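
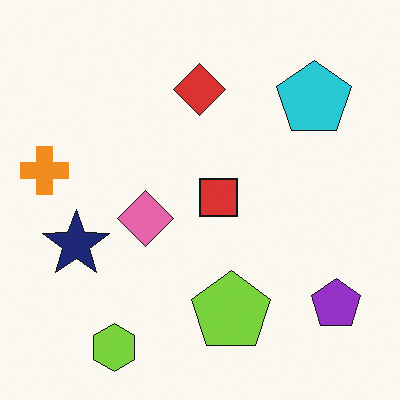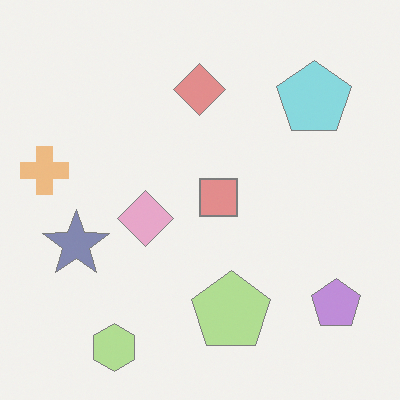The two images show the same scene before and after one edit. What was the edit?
The transformation is: washed out (contrast reduced).

Tones are pushed toward mid-grey across the whole image — a global contrast change.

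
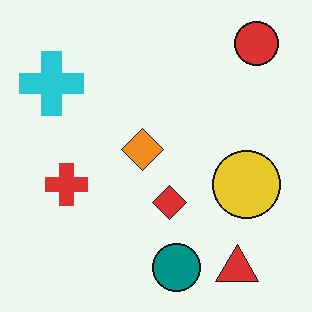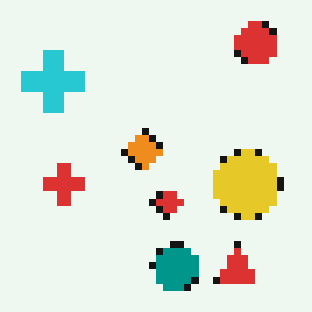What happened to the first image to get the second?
Moderately pixelated.

Shapes are reduced to large square blocks; fine edges and outlines are lost — a downscale-then-upscale (mosaic) effect.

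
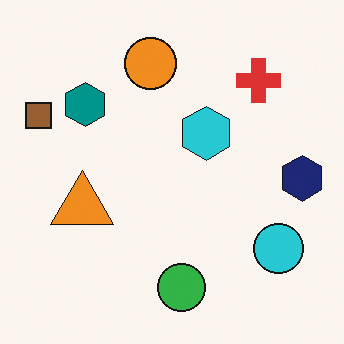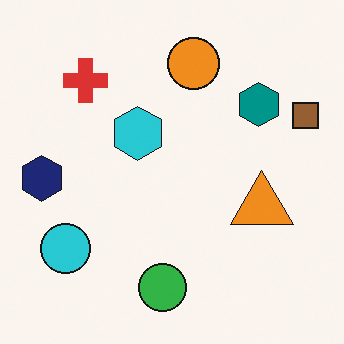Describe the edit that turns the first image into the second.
The second image is the first flipped horizontally (left ↔ right).

The brown square is in the left of the first image and the right of the second — shapes on opposite sides of the vertical midline have swapped in a mirror flip.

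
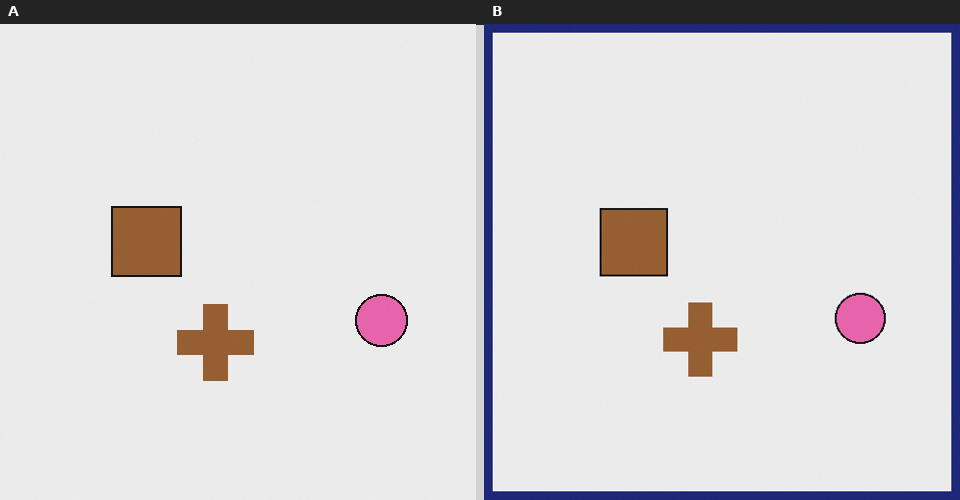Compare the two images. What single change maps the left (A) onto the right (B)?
The right (B) image is the left (A) framed with a navy border.

A solid navy frame runs around the edge of the right (B) image, with the content slightly shrunk inside it.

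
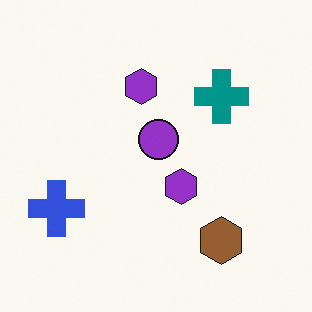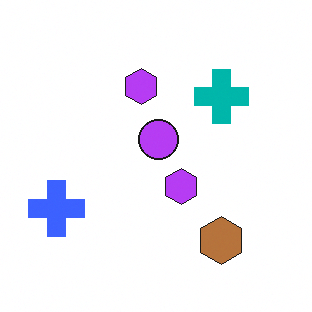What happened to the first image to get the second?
It was slightly brightened.

Every pixel — background and shapes alike — is uniformly brightened.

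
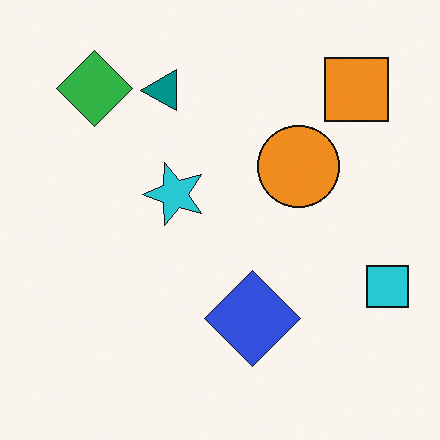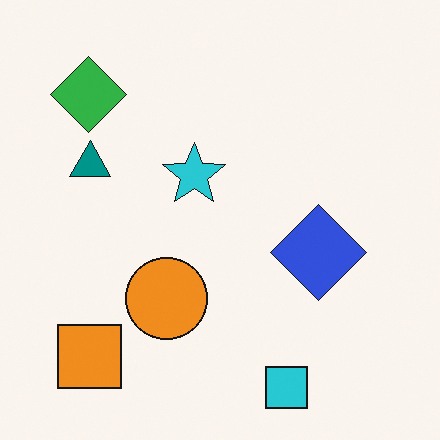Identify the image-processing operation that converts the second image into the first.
The first image is the second transposed (reflected across the top-left ↔ bottom-right diagonal).

Shapes have swapped their row and column positions — what was in the top-right is now in the bottom-left — a diagonal reflection.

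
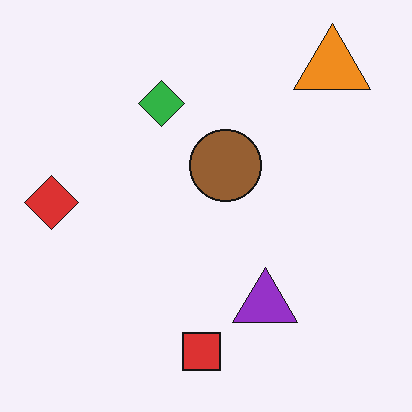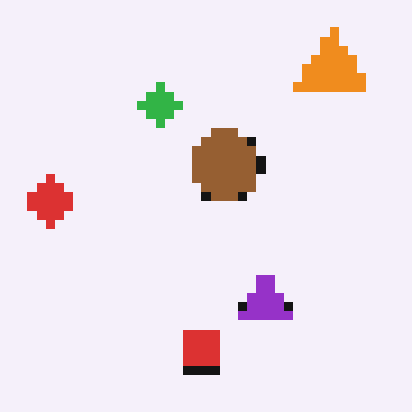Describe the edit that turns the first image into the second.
The image was heavily pixelated into large blocks.

Shapes are reduced to large square blocks; fine edges and outlines are lost — a downscale-then-upscale (mosaic) effect.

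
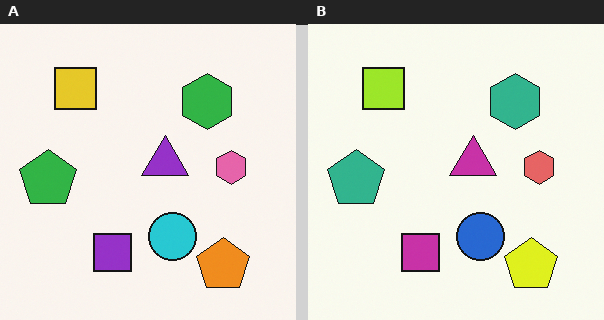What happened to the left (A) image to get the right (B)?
It was hue-shifted slightly.

Every shape's color has rotated by the same amount around the hue wheel — a uniform hue shift.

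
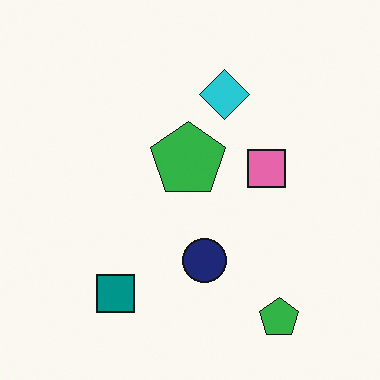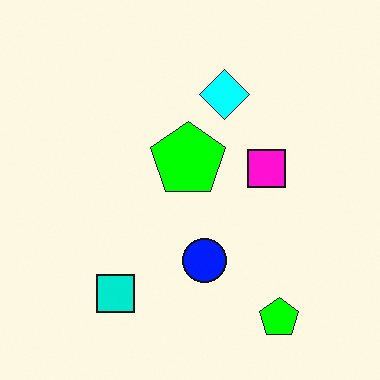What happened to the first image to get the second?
The image was made much more vivid (saturation change).

All colors are more vivid — a global saturation change.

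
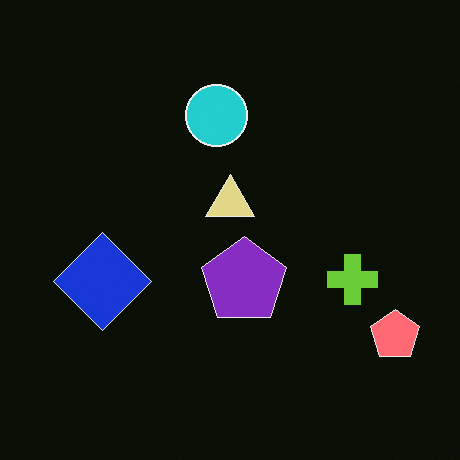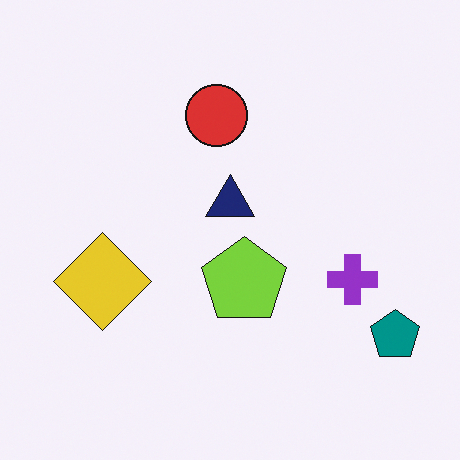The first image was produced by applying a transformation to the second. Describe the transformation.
The first image is the second color-inverted (negative).

The light background has become dark and every shape's color is its complement — a photographic negative.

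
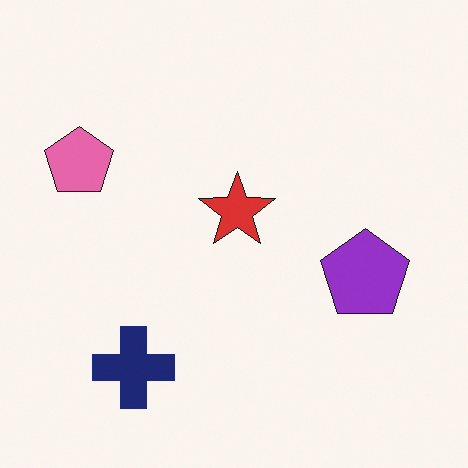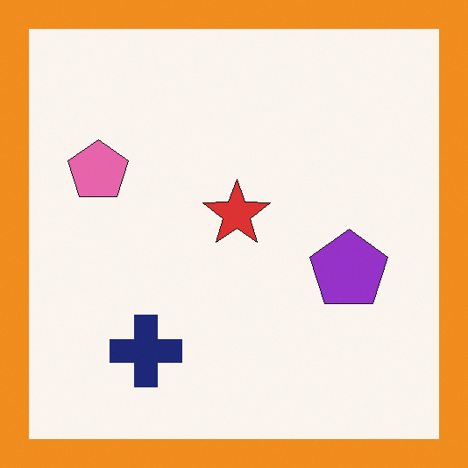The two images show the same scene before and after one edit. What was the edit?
Framed with a orange border.

A solid orange frame runs around the edge of the second image, with the content slightly shrunk inside it.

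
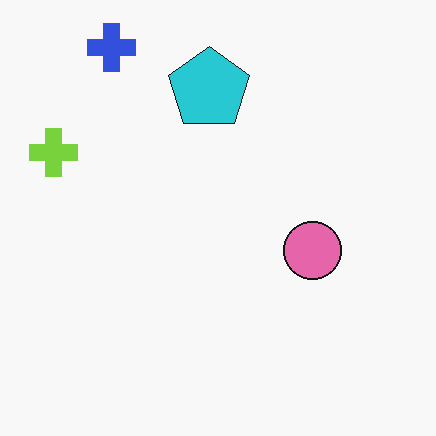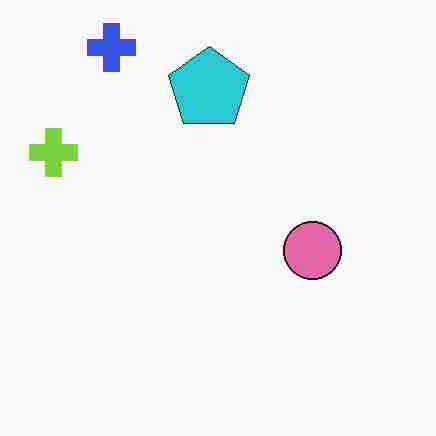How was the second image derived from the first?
The second image is the first degraded with heavy JPEG compression.

Blocky 8×8 compression artifacts appear around shape edges and the flat background shows ringing — characteristic JPEG degradation.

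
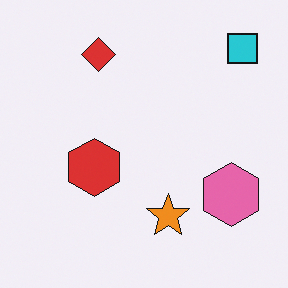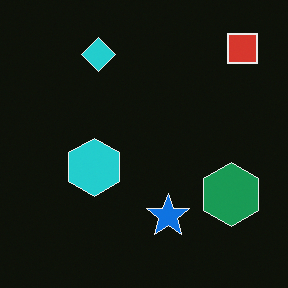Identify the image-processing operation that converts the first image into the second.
The image was color-inverted (negative).

The light background has become dark and every shape's color is its complement — a photographic negative.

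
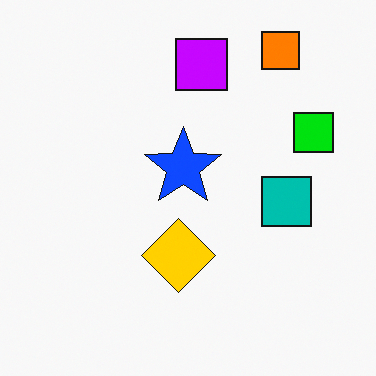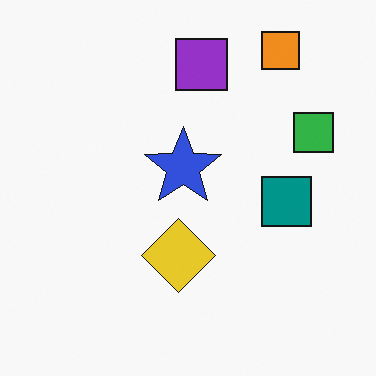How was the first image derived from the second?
The transformation is: heavily oversaturated.

All colors are more vivid — a global saturation change.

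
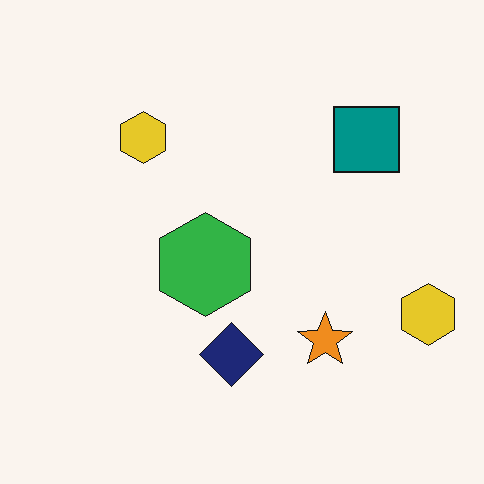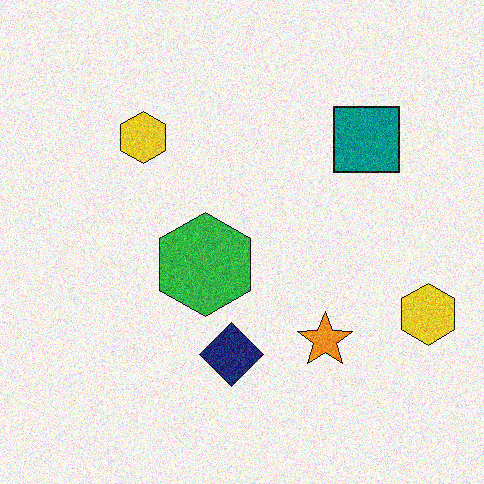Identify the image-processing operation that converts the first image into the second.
The transformation is: degraded with visible gaussian noise.

Random speckle covers the whole image, including the flat background.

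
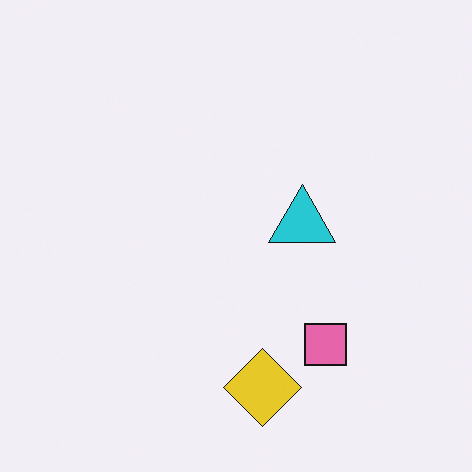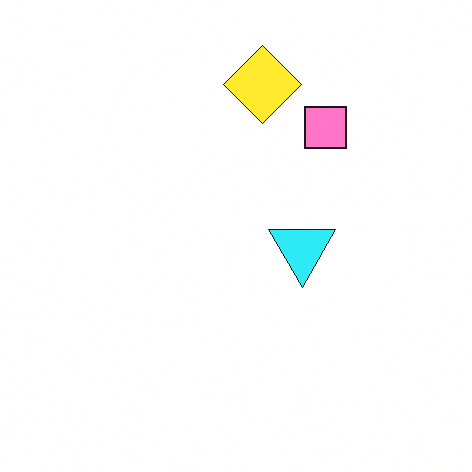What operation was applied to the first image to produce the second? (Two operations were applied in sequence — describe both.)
The image was brightened a little, then flipped vertically (top ↔ bottom).

Every pixel — background and shapes alike — is uniformly brightened. The yellow diamond is in the bottom of the first image and the top of the second — shapes on opposite sides of the horizontal midline have swapped in a mirror flip.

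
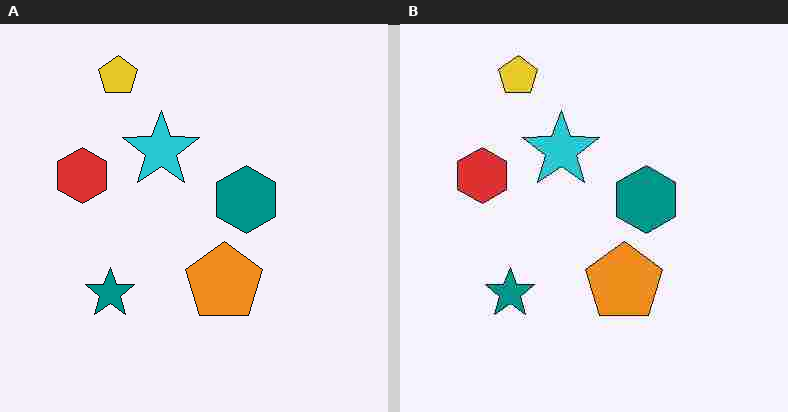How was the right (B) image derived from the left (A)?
This is the original image degraded with heavy JPEG compression.

Blocky 8×8 compression artifacts appear around shape edges and the flat background shows ringing — characteristic JPEG degradation.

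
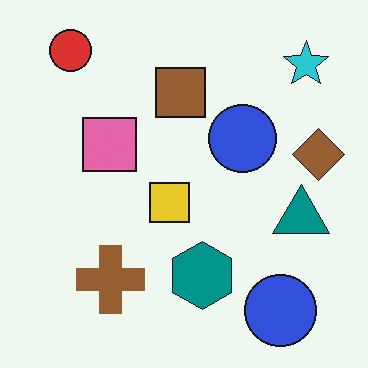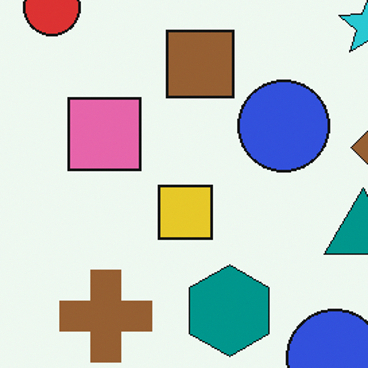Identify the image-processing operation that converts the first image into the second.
The second image is the first cropped slightly and scaled back up.

The visible shapes are larger and the field of view is narrower; shapes near the original edges may be partly or wholly outside the frame — a crop-and-rescale.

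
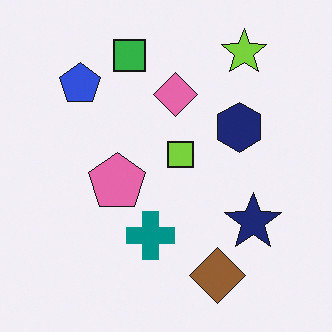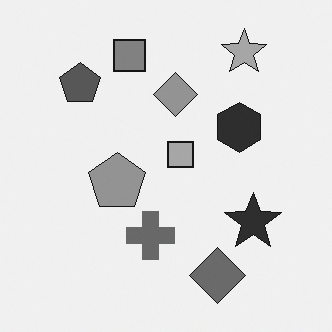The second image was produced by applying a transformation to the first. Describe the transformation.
The transformation is: converted to grayscale.

All color is removed — every shape is now a shade of grey.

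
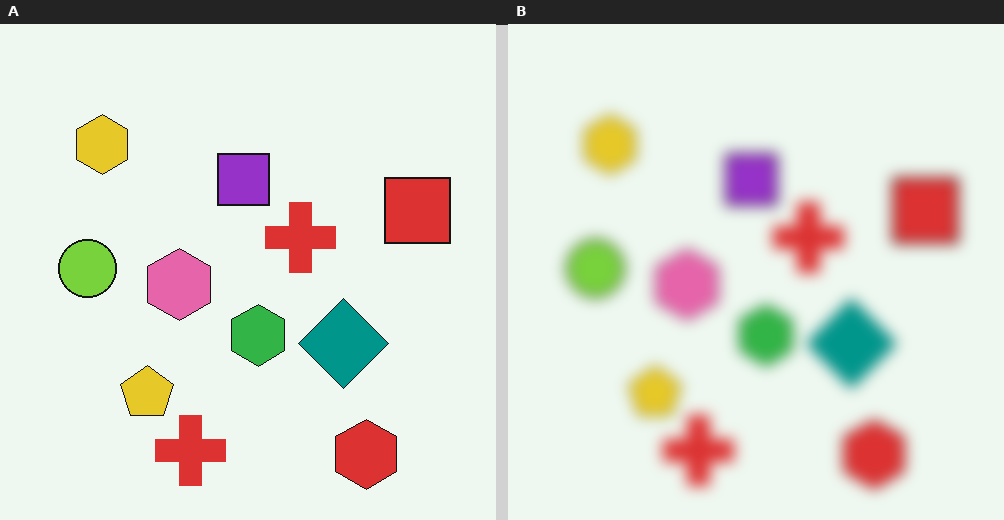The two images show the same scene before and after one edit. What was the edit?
This is the original image heavily blurred.

Shape edges and outlines are uniformly softened across the whole image.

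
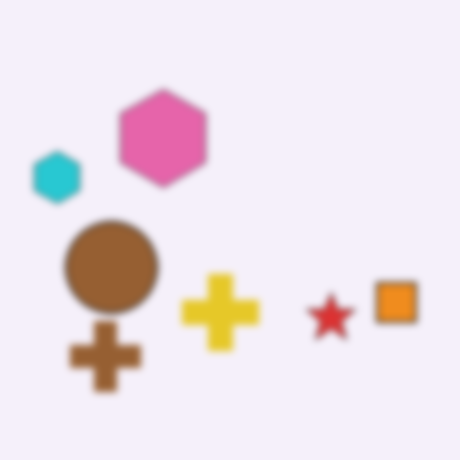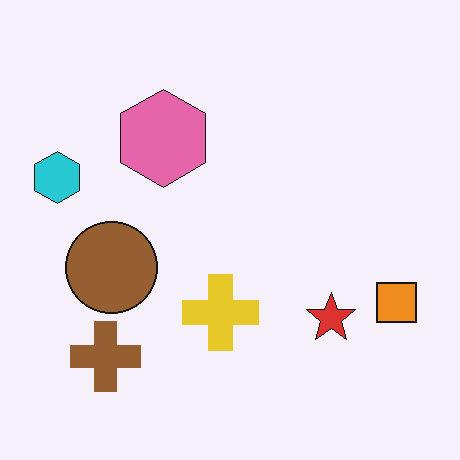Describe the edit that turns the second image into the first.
It was noticeably gaussian-blurred.

Shape edges and outlines are uniformly softened across the whole image.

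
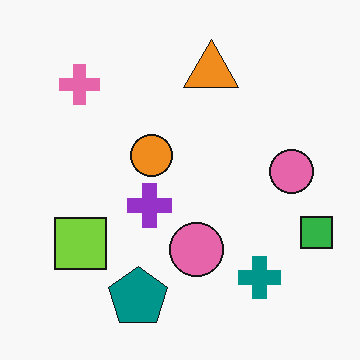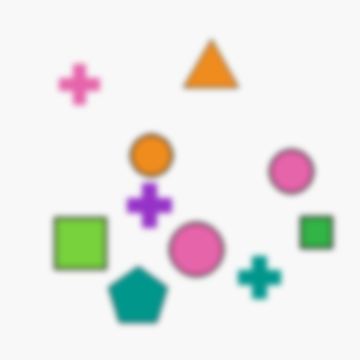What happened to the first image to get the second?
This is the original image moderately blurred.

Shape edges and outlines are uniformly softened across the whole image.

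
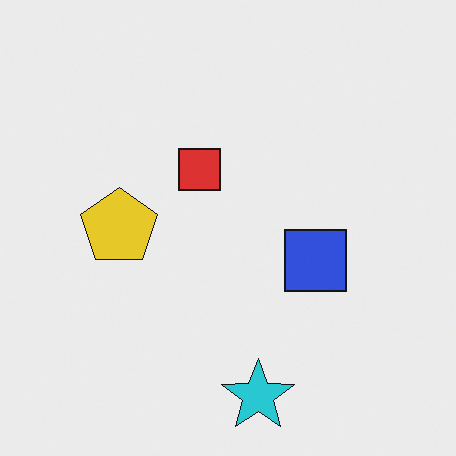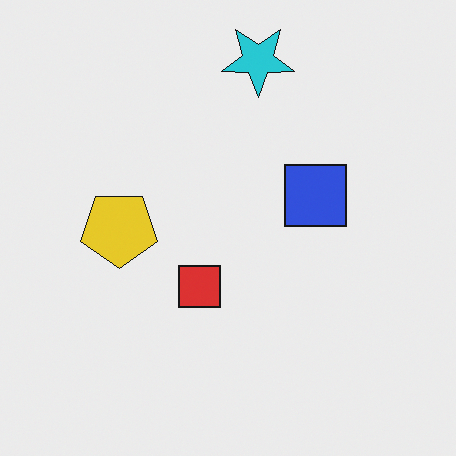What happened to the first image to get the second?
The transformation is: flipped vertically (top ↔ bottom).

The cyan star is in the bottom of the first image and the top of the second — shapes on opposite sides of the horizontal midline have swapped in a mirror flip.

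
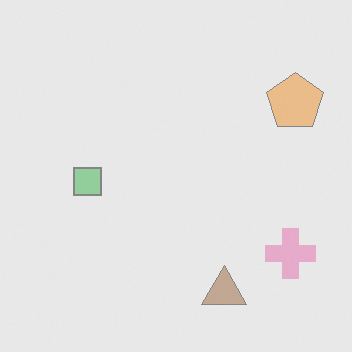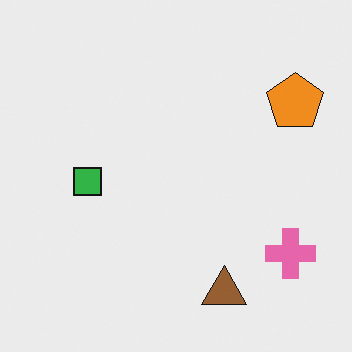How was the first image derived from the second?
The transformation is: washed out (contrast reduced).

Tones are pushed toward mid-grey across the whole image — a global contrast change.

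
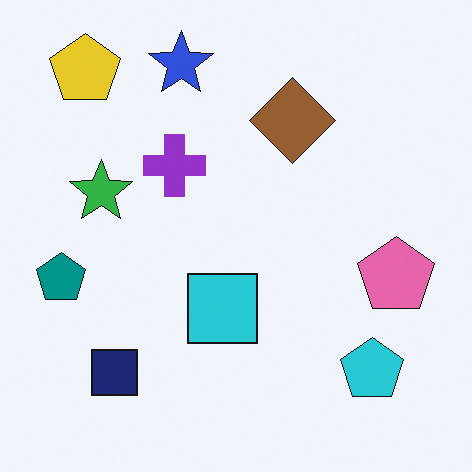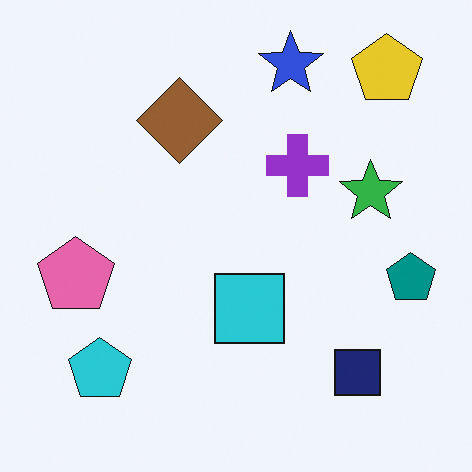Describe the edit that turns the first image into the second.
Flipped horizontally (left ↔ right).

The teal pentagon is in the left of the first image and the right of the second — shapes on opposite sides of the vertical midline have swapped in a mirror flip.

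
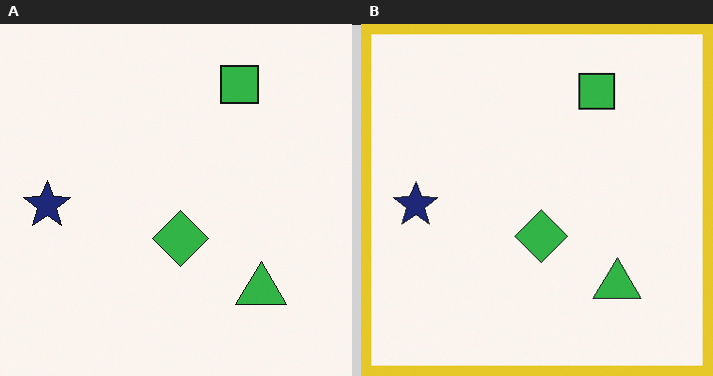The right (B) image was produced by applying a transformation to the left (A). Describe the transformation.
The image was framed with a yellow border.

A solid yellow frame runs around the edge of the right (B) image, with the content slightly shrunk inside it.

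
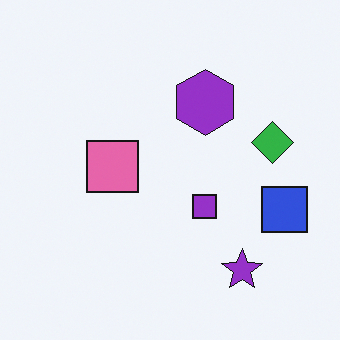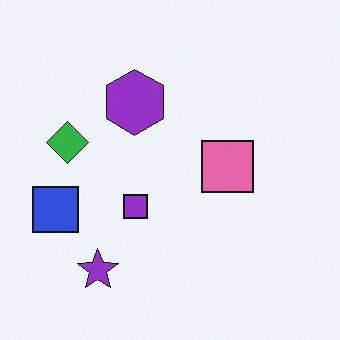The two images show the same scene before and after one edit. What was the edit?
It was flipped horizontally (left ↔ right).

The blue square is in the right of the first image and the left of the second — shapes on opposite sides of the vertical midline have swapped in a mirror flip.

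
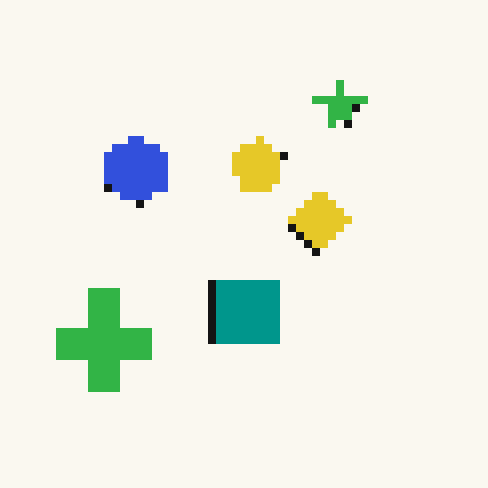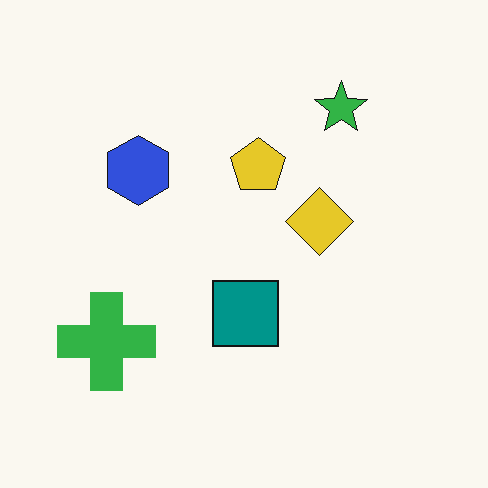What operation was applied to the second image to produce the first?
The image was pixelated into visible square blocks.

Shapes are reduced to large square blocks; fine edges and outlines are lost — a downscale-then-upscale (mosaic) effect.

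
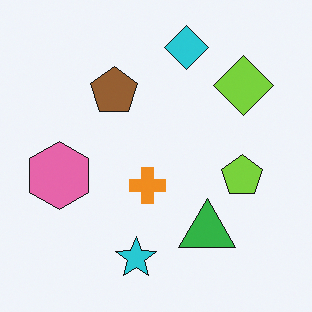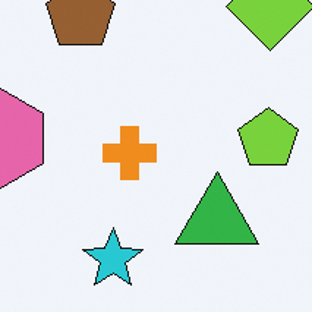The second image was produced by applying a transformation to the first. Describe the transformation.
This is the original image cropped to a modestly smaller region and rescaled.

The visible shapes are larger and the field of view is narrower; shapes near the original edges may be partly or wholly outside the frame — a crop-and-rescale.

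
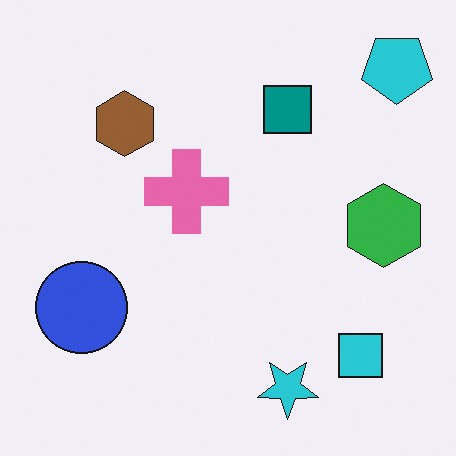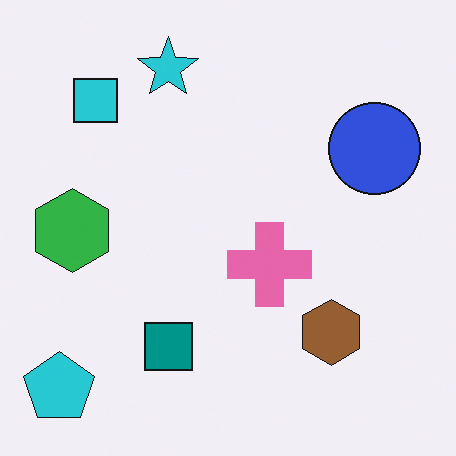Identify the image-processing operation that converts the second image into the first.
Rotated 180°.

The cyan pentagon sits in the bottom-left of the second image and the top-right of the first — consistent with a whole-image 180° rotation.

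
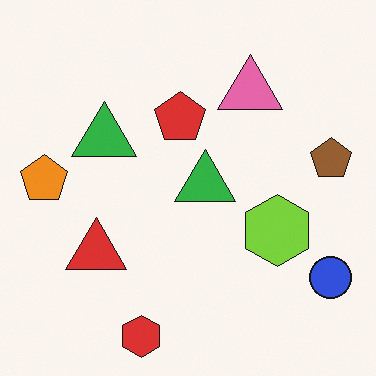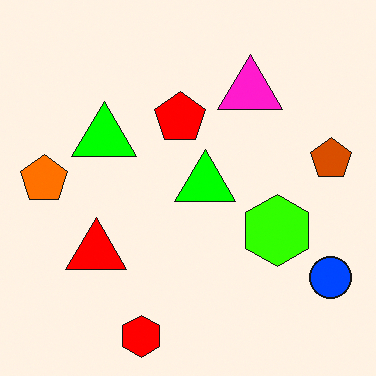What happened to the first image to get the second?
Heavily oversaturated.

All colors are more vivid — a global saturation change.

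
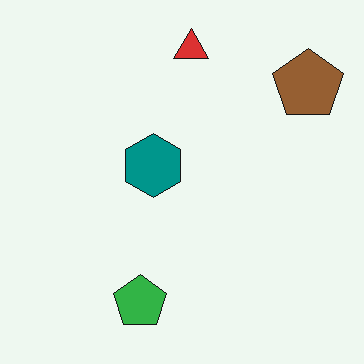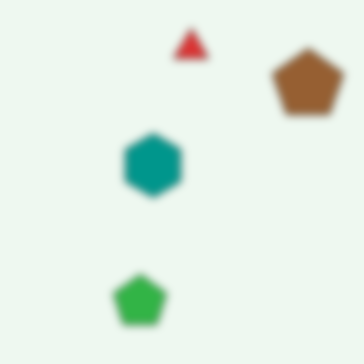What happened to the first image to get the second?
Noticeably gaussian-blurred.

Shape edges and outlines are uniformly softened across the whole image.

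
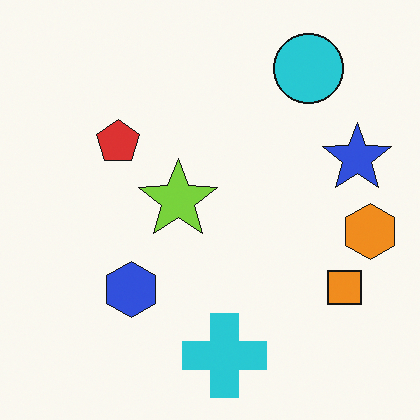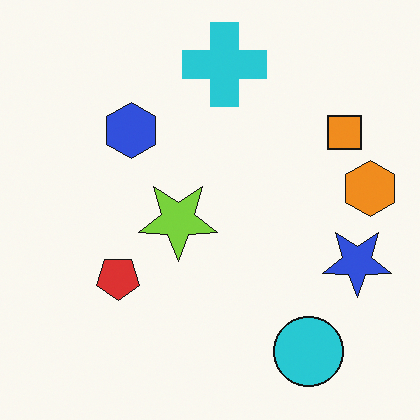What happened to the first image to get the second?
The image was flipped vertically (top ↔ bottom).

The cyan cross is in the bottom of the first image and the top of the second — shapes on opposite sides of the horizontal midline have swapped in a mirror flip.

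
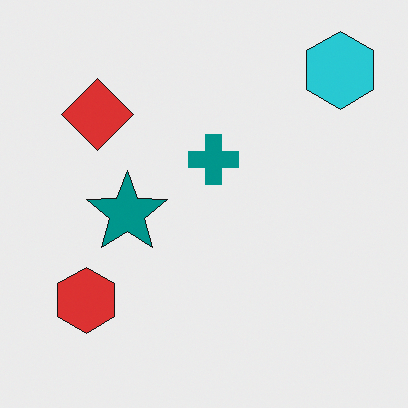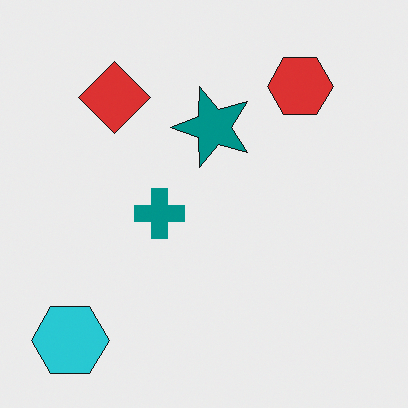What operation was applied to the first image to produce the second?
The transformation is: transposed (reflected across the top-left ↔ bottom-right diagonal).

Shapes have swapped their row and column positions — what was in the top-right is now in the bottom-left — a diagonal reflection.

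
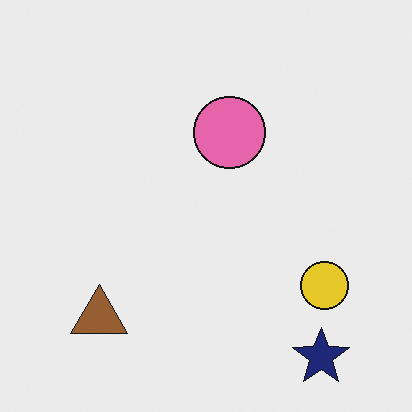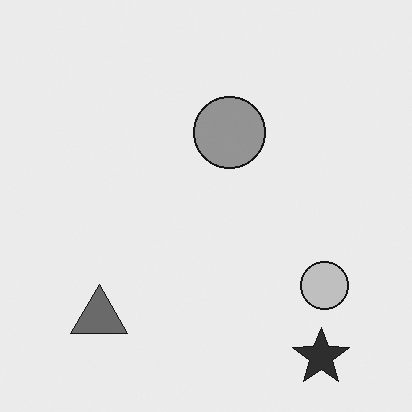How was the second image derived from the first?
The image was converted to grayscale.

All color is removed — every shape is now a shade of grey.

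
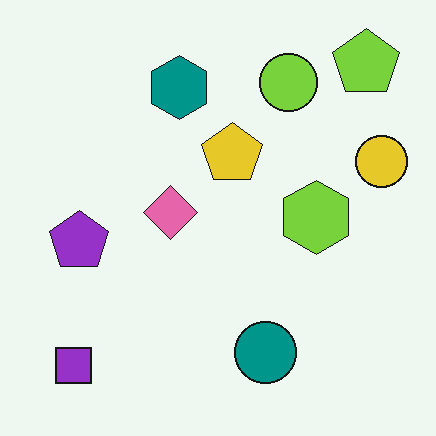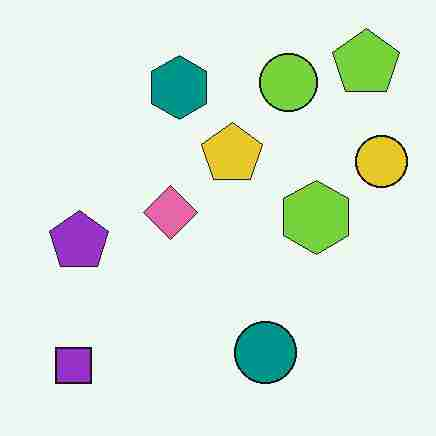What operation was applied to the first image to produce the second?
The image was heavily JPEG-compressed with obvious blocking artifacts.

Blocky 8×8 compression artifacts appear around shape edges and the flat background shows ringing — characteristic JPEG degradation.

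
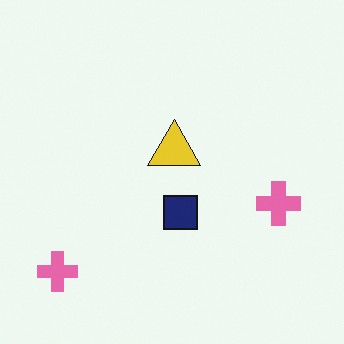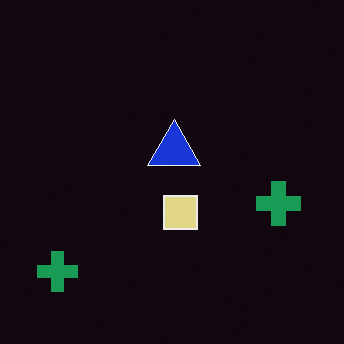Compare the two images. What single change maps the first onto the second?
The second image is the first color-inverted (negative).

The light background has become dark and every shape's color is its complement — a photographic negative.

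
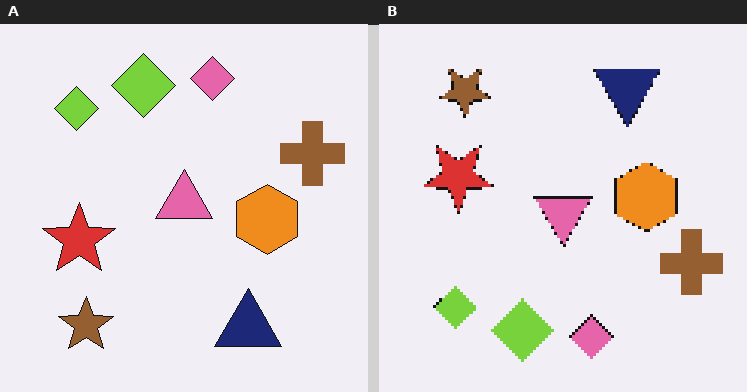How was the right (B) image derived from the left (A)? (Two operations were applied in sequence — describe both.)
The transformation is: flipped vertically (top ↔ bottom), then lightly pixelated (a mild mosaic effect).

The pink diamond is in the top of the left (A) image and the bottom of the right (B) — shapes on opposite sides of the horizontal midline have swapped in a mirror flip. Shapes are reduced to large square blocks; fine edges and outlines are lost — a downscale-then-upscale (mosaic) effect.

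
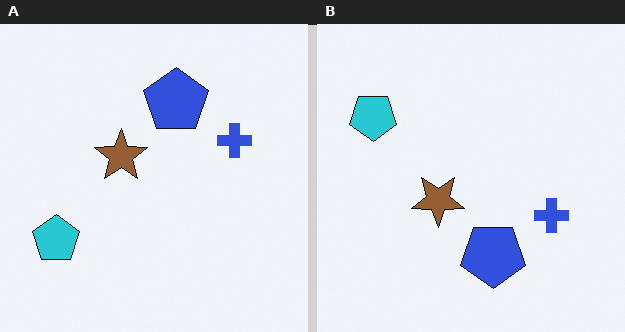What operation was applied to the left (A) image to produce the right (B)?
The transformation is: flipped vertically (top ↔ bottom).

The blue pentagon is in the top of the left (A) image and the bottom of the right (B) — shapes on opposite sides of the horizontal midline have swapped in a mirror flip.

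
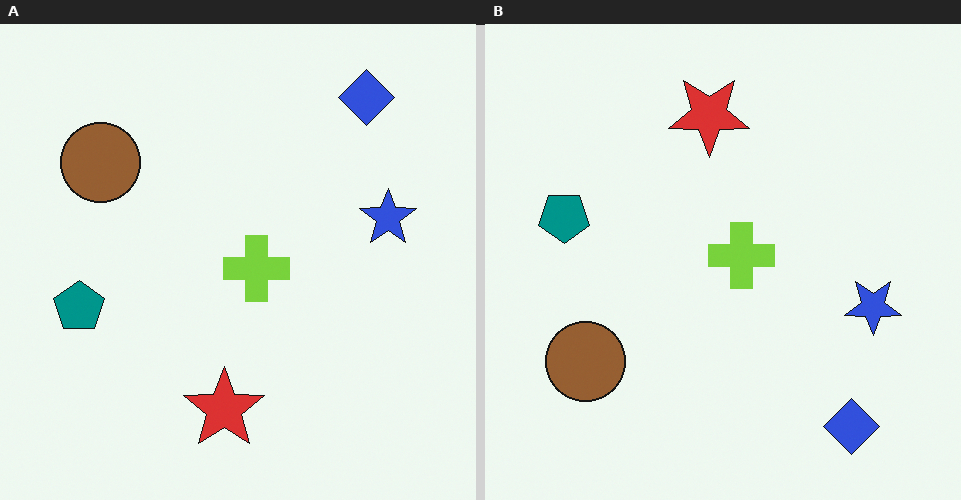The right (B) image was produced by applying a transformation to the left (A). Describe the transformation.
The transformation is: flipped vertically (top ↔ bottom).

The blue diamond is in the top-right of the left (A) image and the bottom-right of the right (B) — shapes on opposite sides of the horizontal midline have swapped in a mirror flip.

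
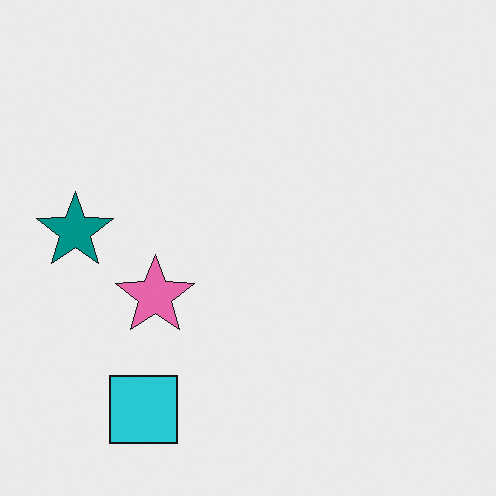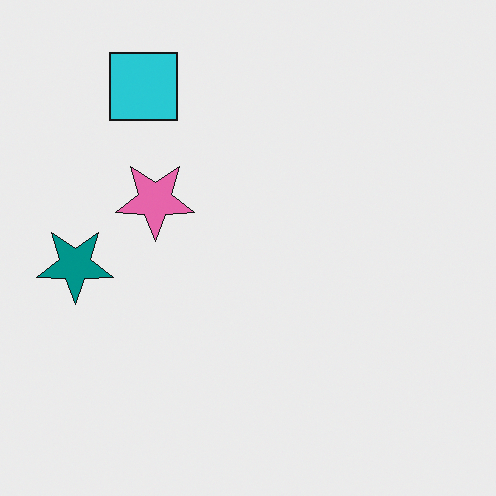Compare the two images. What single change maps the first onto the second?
The second image is the first flipped vertically (top ↔ bottom).

The cyan square is in the bottom-left of the first image and the top-left of the second — shapes on opposite sides of the horizontal midline have swapped in a mirror flip.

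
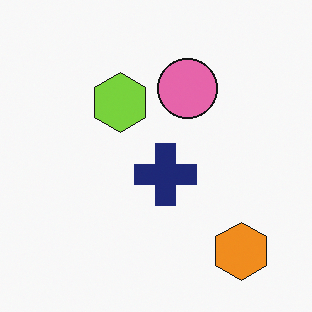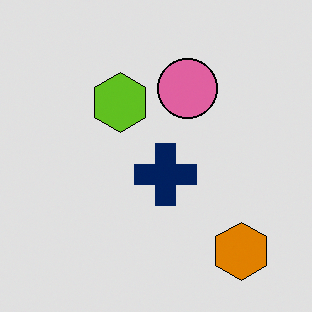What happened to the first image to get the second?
Moderately posterized.

Each flat color has snapped to a coarser quantized level — most visibly, the near-white background has dropped to a flat grey.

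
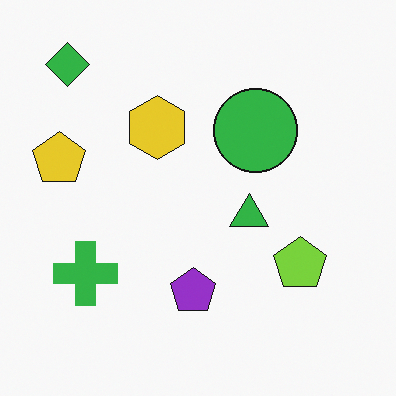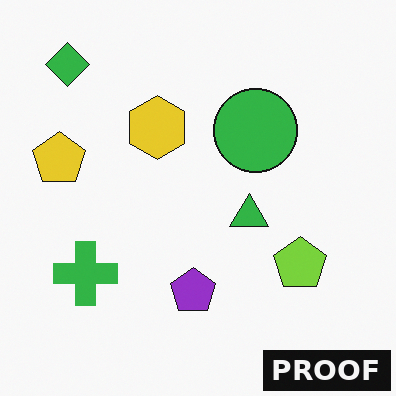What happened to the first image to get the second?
Watermarked with the text "PROOF" in the lower-right corner.

A dark label reading "PROOF" appears in the lower-right corner.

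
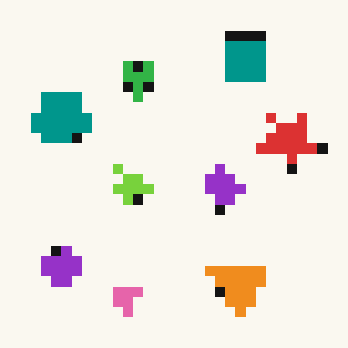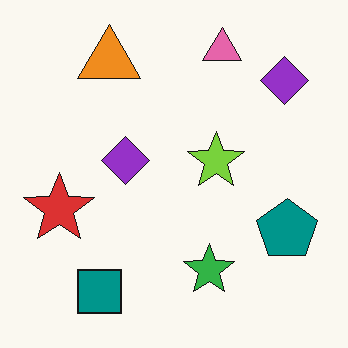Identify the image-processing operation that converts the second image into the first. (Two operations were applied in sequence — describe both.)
Rotated 180°, then heavily pixelated into large blocks.

The teal square sits in the bottom-left of the second image and the top-right of the first — consistent with a whole-image 180° rotation. Shapes are reduced to large square blocks; fine edges and outlines are lost — a downscale-then-upscale (mosaic) effect.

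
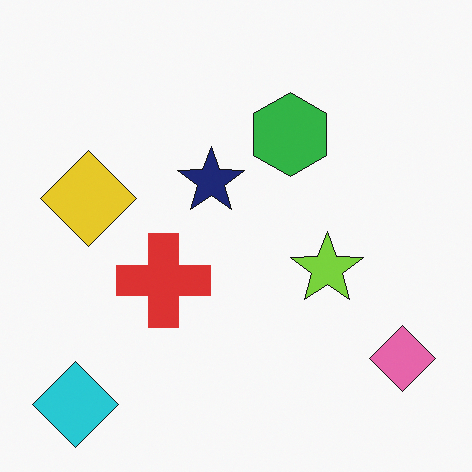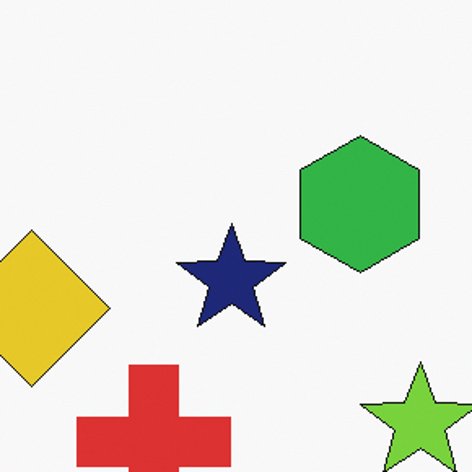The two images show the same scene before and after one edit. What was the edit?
Cropped to a noticeably smaller region and rescaled.

The visible shapes are larger and the field of view is narrower; shapes near the original edges may be partly or wholly outside the frame — a crop-and-rescale.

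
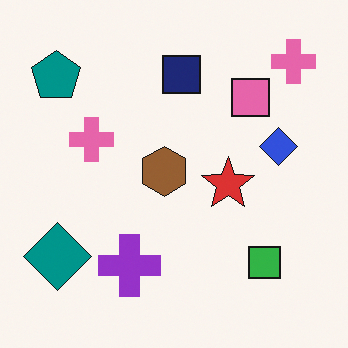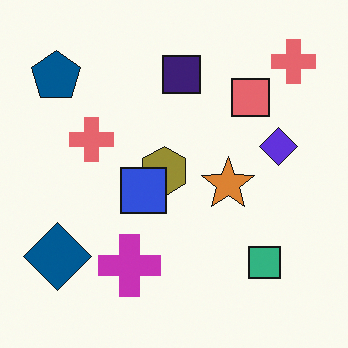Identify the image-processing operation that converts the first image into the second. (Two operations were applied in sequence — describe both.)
The transformation is: hue-shifted slightly, then overlaid with an additional blue square.

Every shape's color has rotated by the same amount around the hue wheel — a uniform hue shift. A blue square appears in the second image that is absent from the first.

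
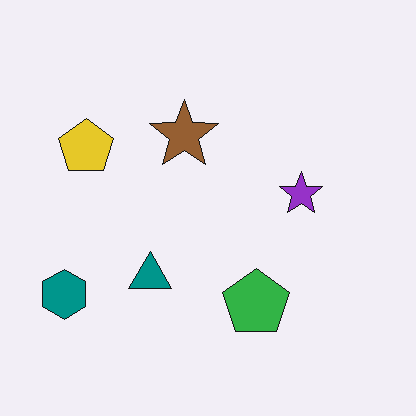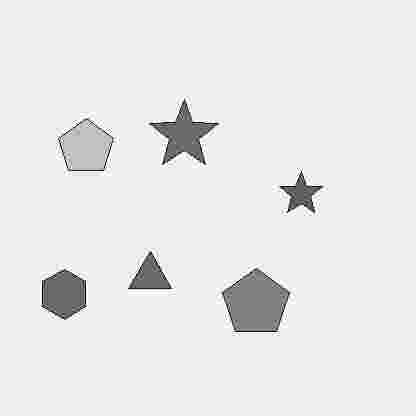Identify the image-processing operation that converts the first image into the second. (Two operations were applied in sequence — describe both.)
It was converted to grayscale, then degraded with heavy JPEG compression.

All color is removed — every shape is now a shade of grey. Blocky 8×8 compression artifacts appear around shape edges and the flat background shows ringing — characteristic JPEG degradation.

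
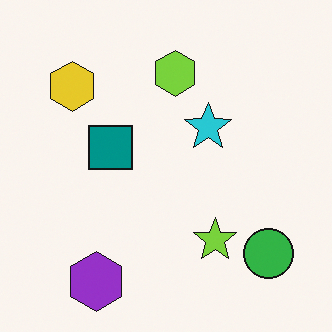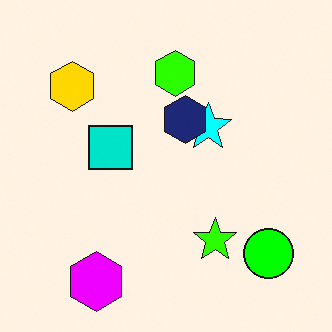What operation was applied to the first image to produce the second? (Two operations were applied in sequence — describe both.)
This is the original image heavily oversaturated, then overlaid with an additional navy hexagon.

All colors are more vivid — a global saturation change. A navy hexagon appears in the second image that is absent from the first.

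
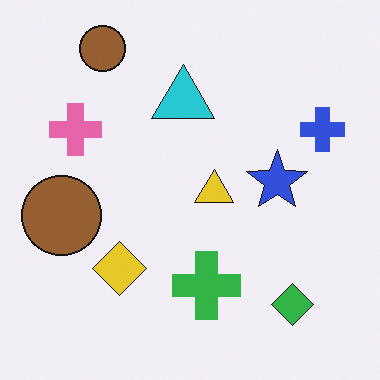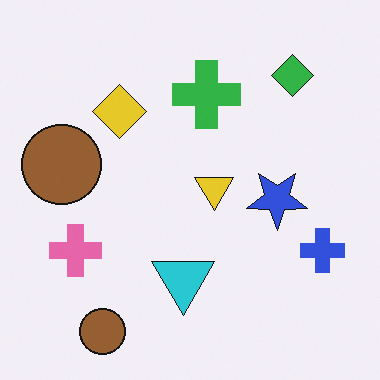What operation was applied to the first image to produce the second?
The image was flipped vertically (top ↔ bottom).

The green diamond is in the bottom-right of the first image and the top-right of the second — shapes on opposite sides of the horizontal midline have swapped in a mirror flip.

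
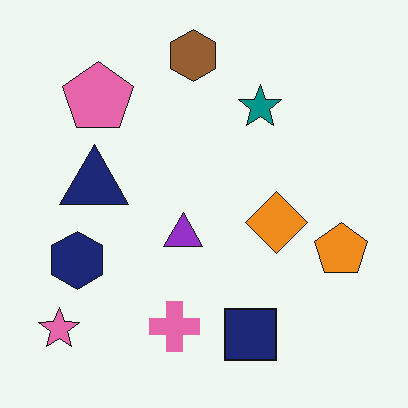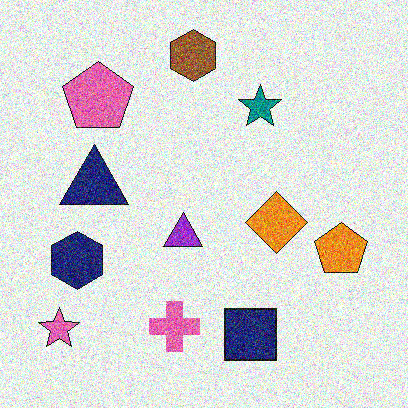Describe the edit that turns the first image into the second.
The transformation is: degraded with a thick layer of grain.

Random speckle covers the whole image, including the flat background.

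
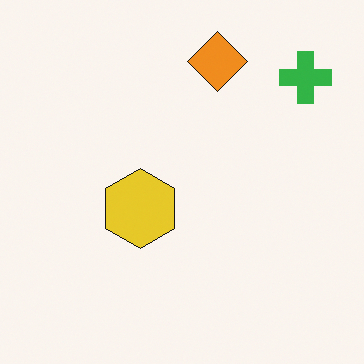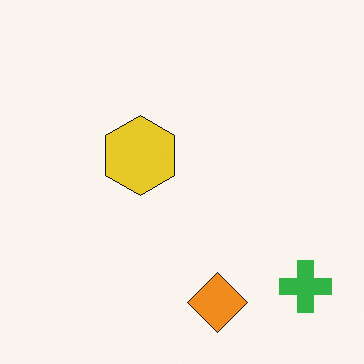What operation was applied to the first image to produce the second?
This is the original image flipped vertically (top ↔ bottom).

The orange diamond is in the top of the first image and the bottom of the second — shapes on opposite sides of the horizontal midline have swapped in a mirror flip.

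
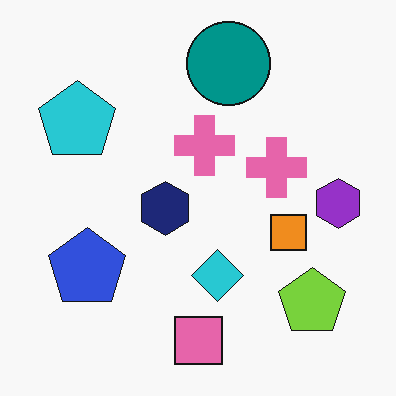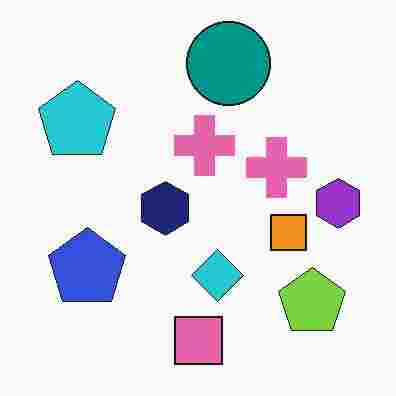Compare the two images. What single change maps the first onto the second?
Degraded with heavy JPEG compression.

Blocky 8×8 compression artifacts appear around shape edges and the flat background shows ringing — characteristic JPEG degradation.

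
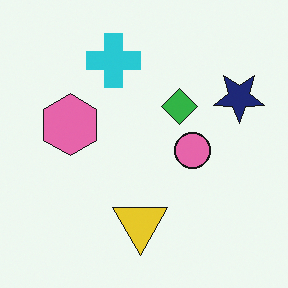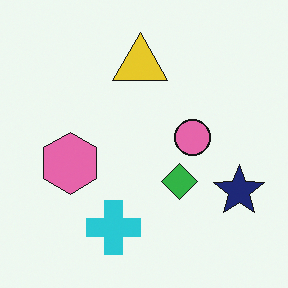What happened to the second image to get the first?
Flipped vertically (top ↔ bottom).

The cyan cross is in the bottom of the second image and the top of the first — shapes on opposite sides of the horizontal midline have swapped in a mirror flip.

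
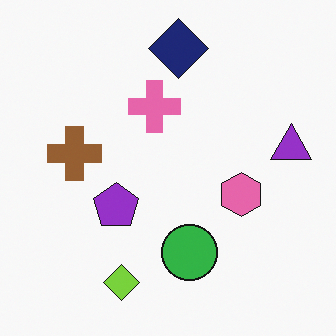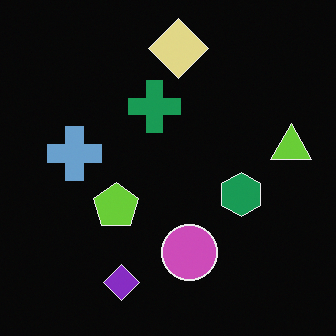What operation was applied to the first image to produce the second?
This is the original image color-inverted (negative).

The light background has become dark and every shape's color is its complement — a photographic negative.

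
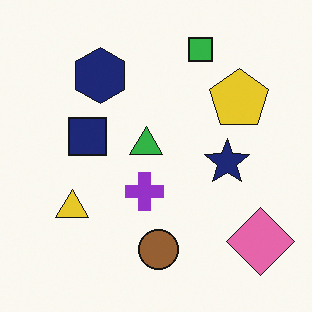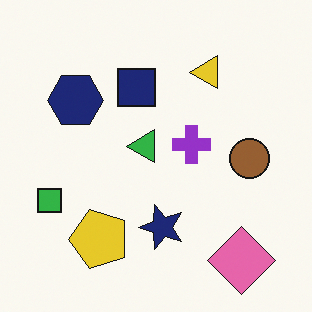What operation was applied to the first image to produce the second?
Transposed (reflected across the top-left ↔ bottom-right diagonal).

Shapes have swapped their row and column positions — what was in the top-right is now in the bottom-left — a diagonal reflection.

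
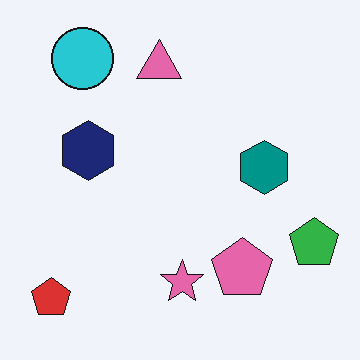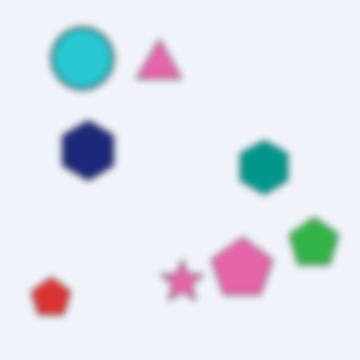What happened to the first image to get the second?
The image was noticeably gaussian-blurred.

Shape edges and outlines are uniformly softened across the whole image.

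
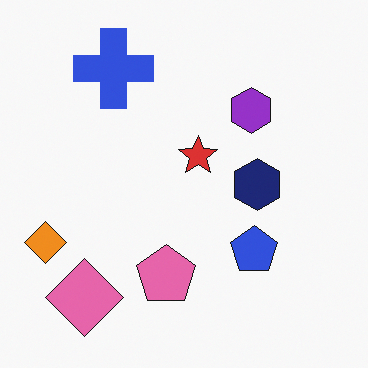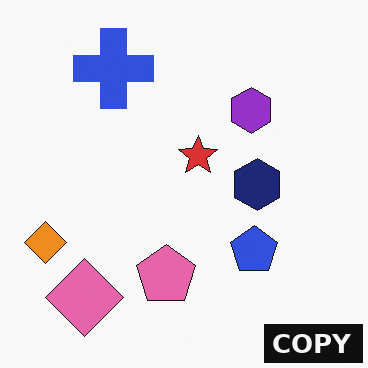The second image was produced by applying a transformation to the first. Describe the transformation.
The second image is the first watermarked with the text "COPY" in the lower-right corner.

A dark label reading "COPY" appears in the lower-right corner.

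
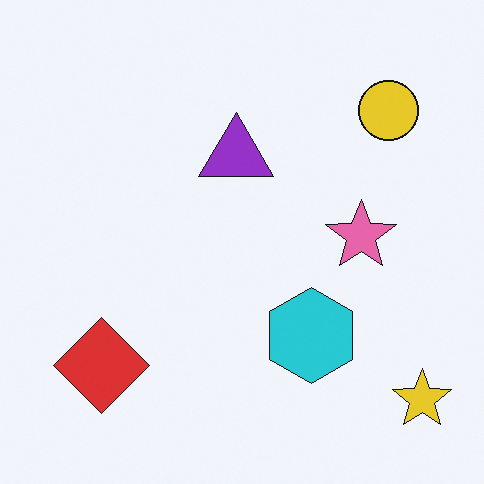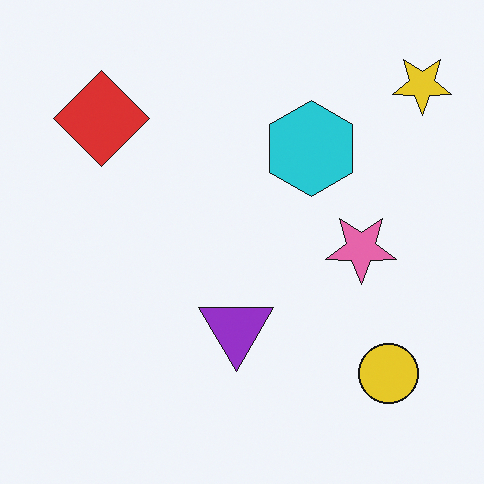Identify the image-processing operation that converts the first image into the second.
Flipped vertically (top ↔ bottom).

The yellow star is in the bottom-right of the first image and the top-right of the second — shapes on opposite sides of the horizontal midline have swapped in a mirror flip.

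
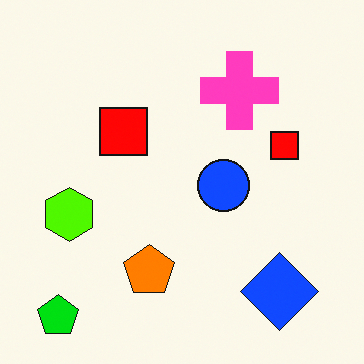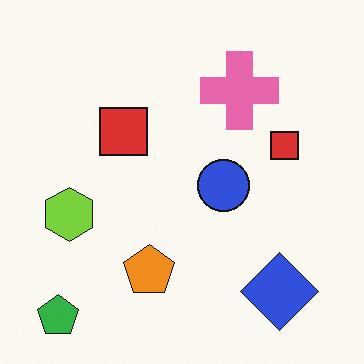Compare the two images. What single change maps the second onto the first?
The first image is the second made much more vivid (saturation change).

All colors are more vivid — a global saturation change.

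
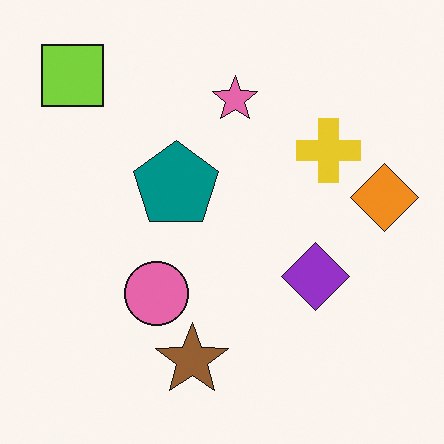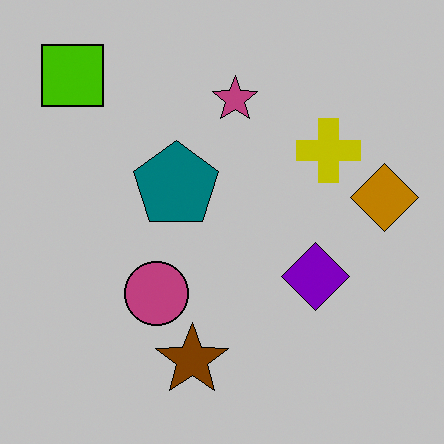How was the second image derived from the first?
The image was heavily posterized to just a handful of flat colors.

Each flat color has snapped to a coarser quantized level — most visibly, the near-white background has dropped to a flat grey.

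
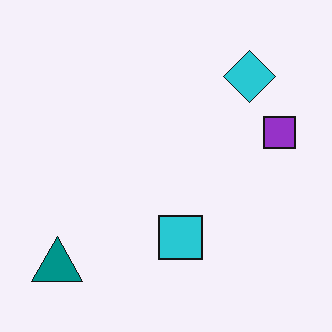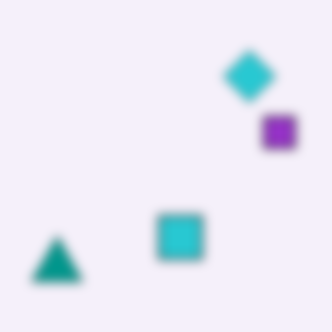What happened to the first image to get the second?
This is the original image strongly gaussian-blurred.

Shape edges and outlines are uniformly softened across the whole image.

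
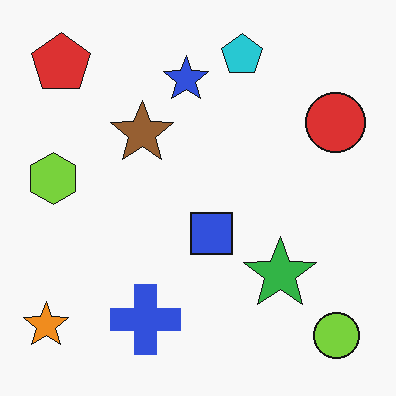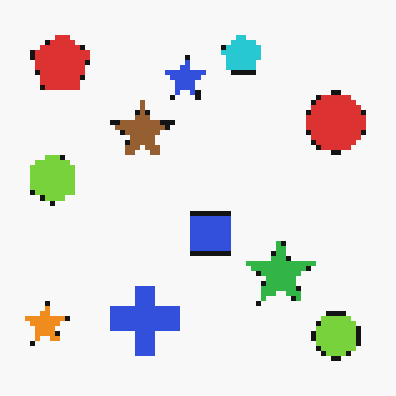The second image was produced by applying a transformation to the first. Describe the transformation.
The image was mildly pixelated.

Shapes are reduced to large square blocks; fine edges and outlines are lost — a downscale-then-upscale (mosaic) effect.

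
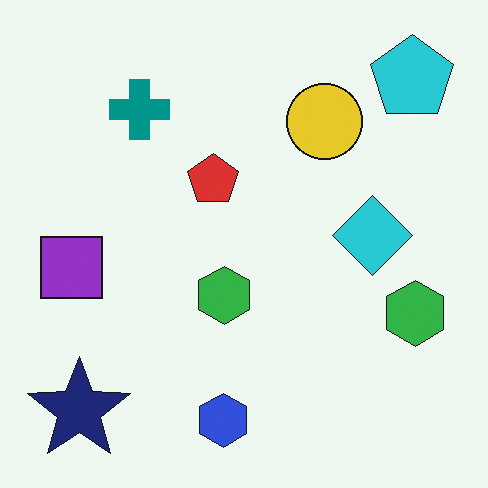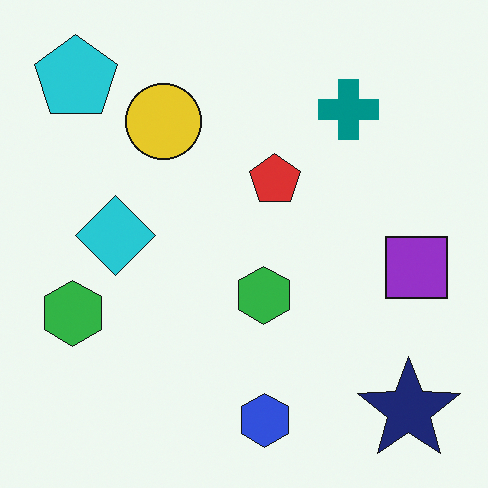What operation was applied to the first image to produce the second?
The image was flipped horizontally (left ↔ right).

The purple square is in the left of the first image and the right of the second — shapes on opposite sides of the vertical midline have swapped in a mirror flip.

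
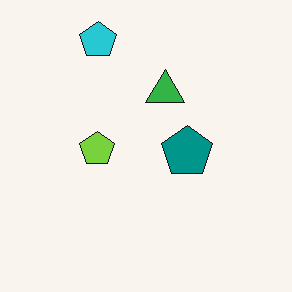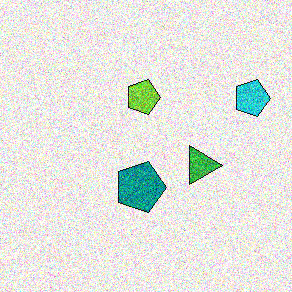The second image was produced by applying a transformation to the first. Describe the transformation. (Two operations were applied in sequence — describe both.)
The transformation is: rotated 90° clockwise, then degraded with heavy additive noise.

The cyan pentagon sits in the top of the first image and the right of the second — consistent with a whole-image 90° clockwise rotation. Random speckle covers the whole image, including the flat background.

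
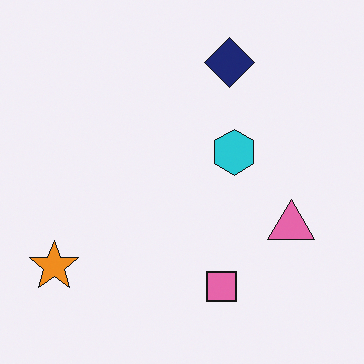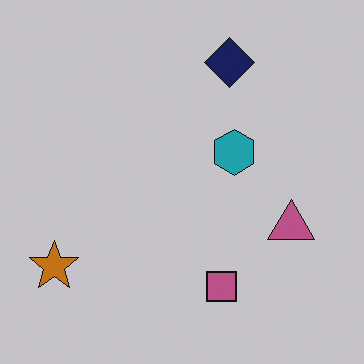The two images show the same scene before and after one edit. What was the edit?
This is the original image slightly darkened.

Every pixel — background and shapes alike — is uniformly darkened.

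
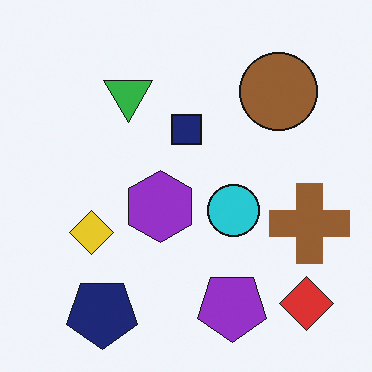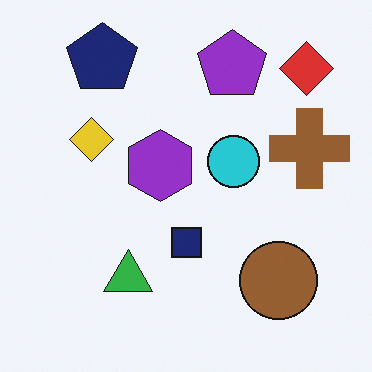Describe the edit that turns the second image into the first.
The first image is the second flipped vertically (top ↔ bottom).

The navy pentagon is in the top-left of the second image and the bottom-left of the first — shapes on opposite sides of the horizontal midline have swapped in a mirror flip.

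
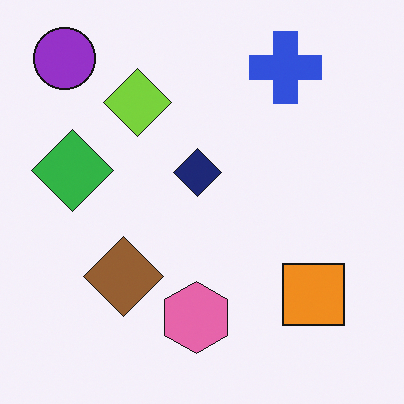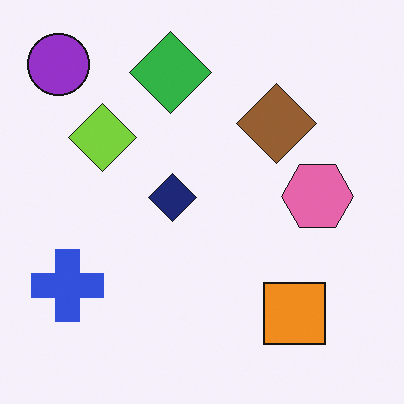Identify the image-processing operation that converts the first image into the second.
It was transposed (reflected across the top-left ↔ bottom-right diagonal).

Shapes have swapped their row and column positions — what was in the top-right is now in the bottom-left — a diagonal reflection.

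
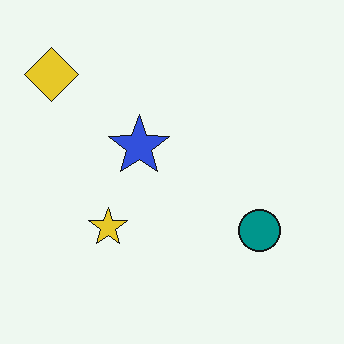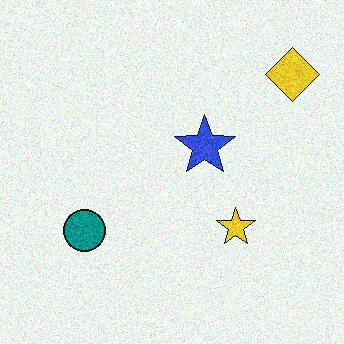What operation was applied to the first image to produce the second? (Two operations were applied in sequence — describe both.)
The second image is the first flipped horizontally (left ↔ right), then degraded with moderate additive noise.

The yellow diamond is in the top-left of the first image and the top-right of the second — shapes on opposite sides of the vertical midline have swapped in a mirror flip. Random speckle covers the whole image, including the flat background.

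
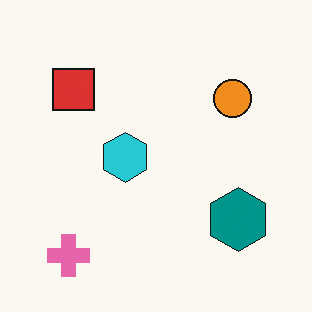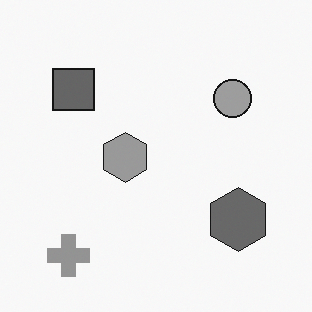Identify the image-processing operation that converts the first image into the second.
The second image is the first converted to grayscale.

All color is removed — every shape is now a shade of grey.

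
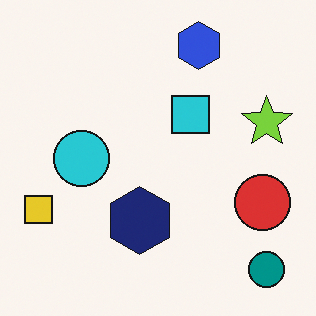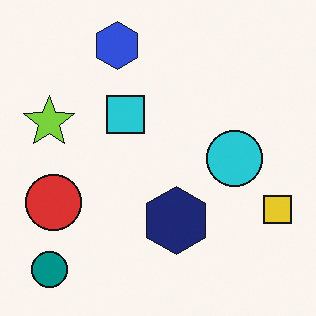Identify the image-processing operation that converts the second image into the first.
The transformation is: flipped horizontally (left ↔ right).

The yellow square is in the right of the second image and the left of the first — shapes on opposite sides of the vertical midline have swapped in a mirror flip.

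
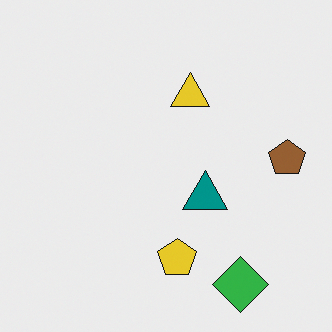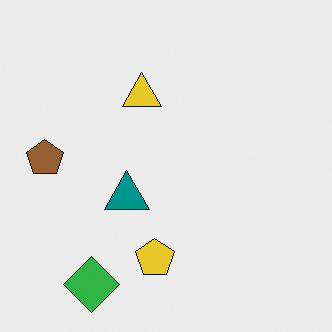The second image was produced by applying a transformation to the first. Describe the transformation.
The image was flipped horizontally (left ↔ right).

The brown pentagon is in the right of the first image and the left of the second — shapes on opposite sides of the vertical midline have swapped in a mirror flip.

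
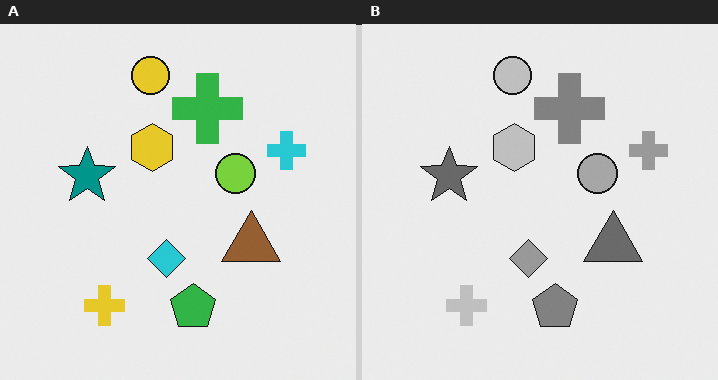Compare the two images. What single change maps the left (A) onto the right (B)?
This is the original image converted to grayscale.

All color is removed — every shape is now a shade of grey.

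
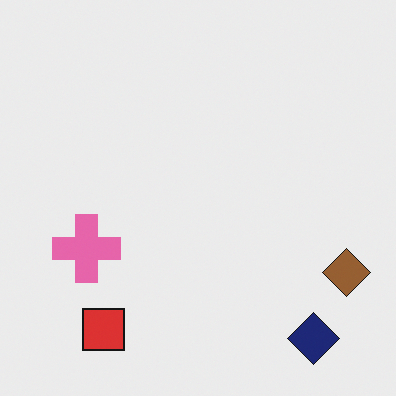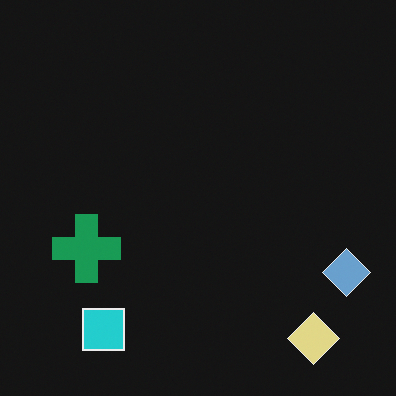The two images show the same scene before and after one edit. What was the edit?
This is the original image color-inverted (negative).

The light background has become dark and every shape's color is its complement — a photographic negative.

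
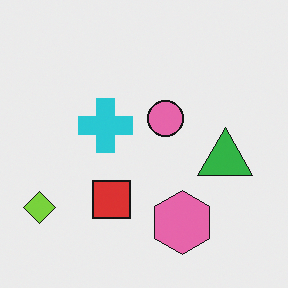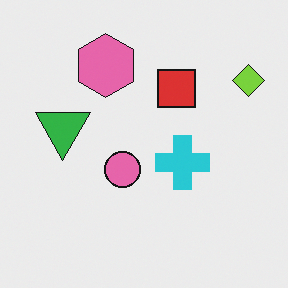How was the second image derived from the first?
It was rotated 180°.

The lime diamond sits in the bottom-left of the first image and the top-right of the second — consistent with a whole-image 180° rotation.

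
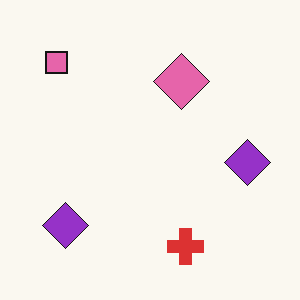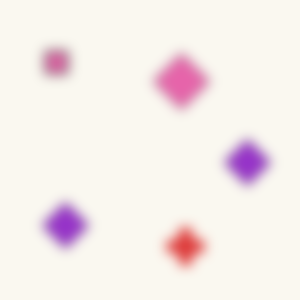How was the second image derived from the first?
The transformation is: strongly gaussian-blurred.

Shape edges and outlines are uniformly softened across the whole image.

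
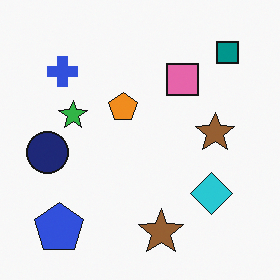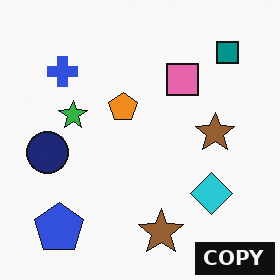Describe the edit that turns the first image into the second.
The image was watermarked with the text "COPY" in the lower-right corner.

A dark label reading "COPY" appears in the lower-right corner.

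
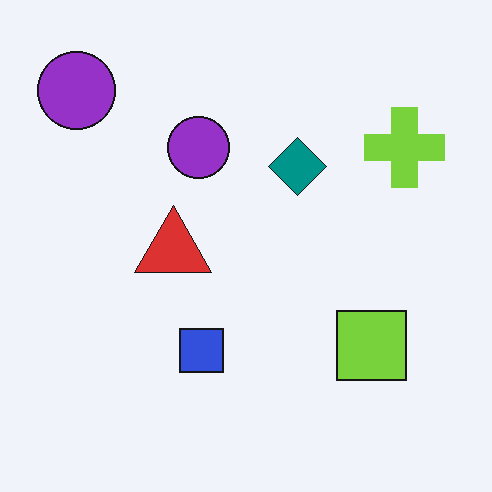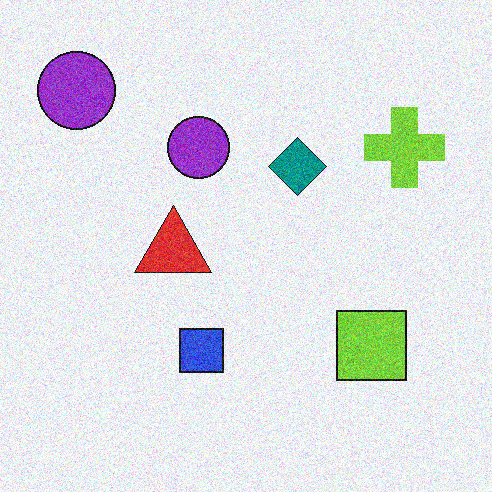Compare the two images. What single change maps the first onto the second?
The transformation is: degraded with moderate additive noise.

Random speckle covers the whole image, including the flat background.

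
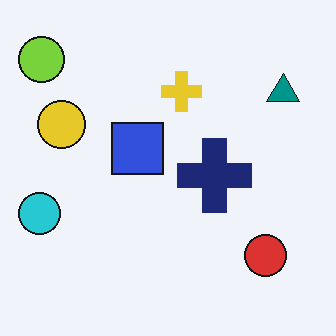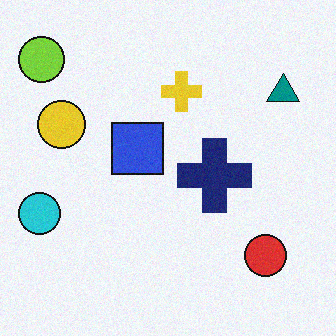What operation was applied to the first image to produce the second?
The second image is the first degraded with subtle gaussian noise.

Random speckle covers the whole image, including the flat background.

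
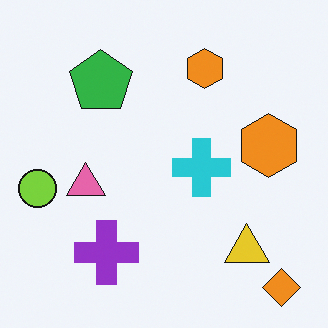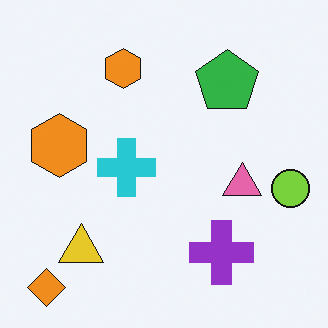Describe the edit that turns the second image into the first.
The first image is the second flipped horizontally (left ↔ right).

The lime circle is in the right of the second image and the left of the first — shapes on opposite sides of the vertical midline have swapped in a mirror flip.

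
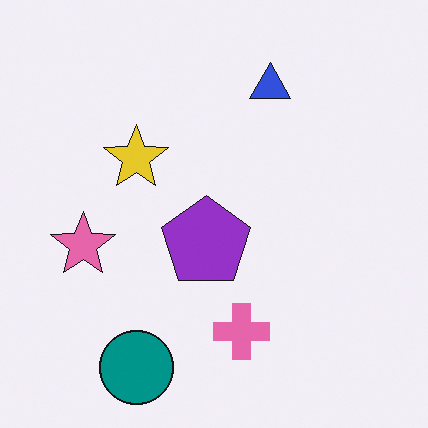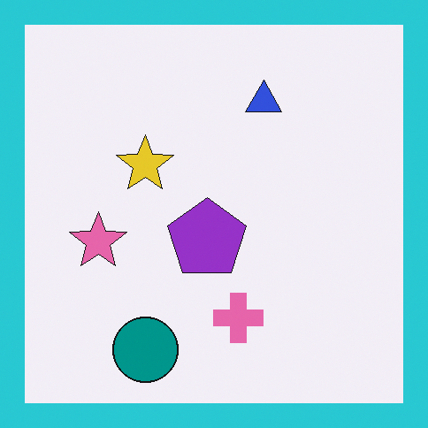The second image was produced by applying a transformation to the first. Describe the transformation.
Framed with a cyan border.

A solid cyan frame runs around the edge of the second image, with the content slightly shrunk inside it.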